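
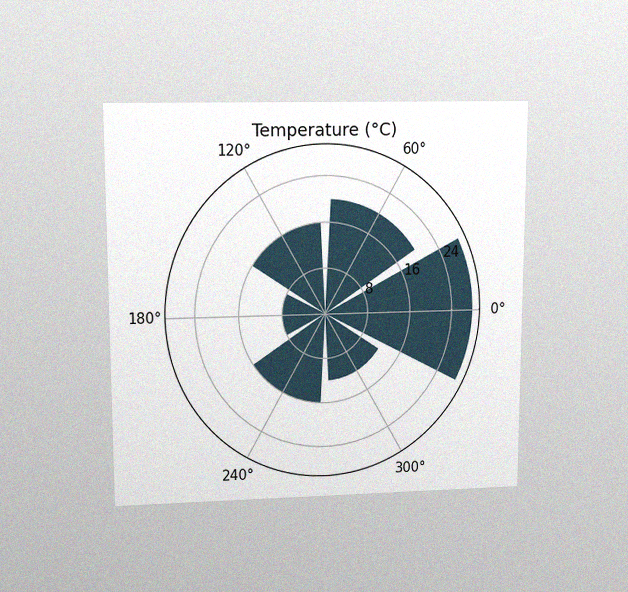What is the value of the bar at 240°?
The chart is viewed at a slight angle, with some photo noise. The bar at 240° reaches 16°C on the radial axis.

16°C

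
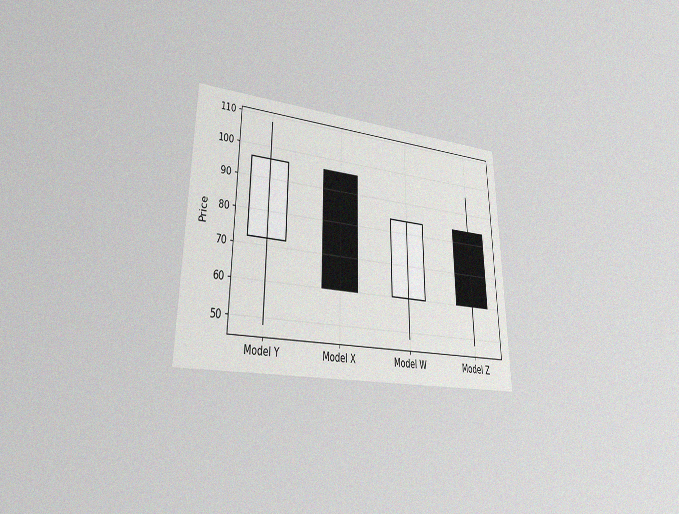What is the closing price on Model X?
The chart is viewed at a slight angle, with some photo noise. The Model X candle closes at 60.

60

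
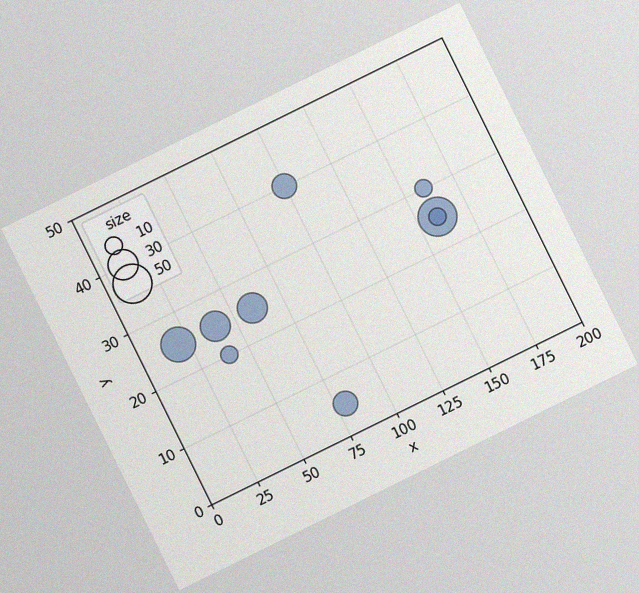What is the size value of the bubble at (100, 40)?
20

The chart is tilted about 26° counter-clockwise, with some photo noise. Matching the bubble at (100, 40) against the size legend gives 20.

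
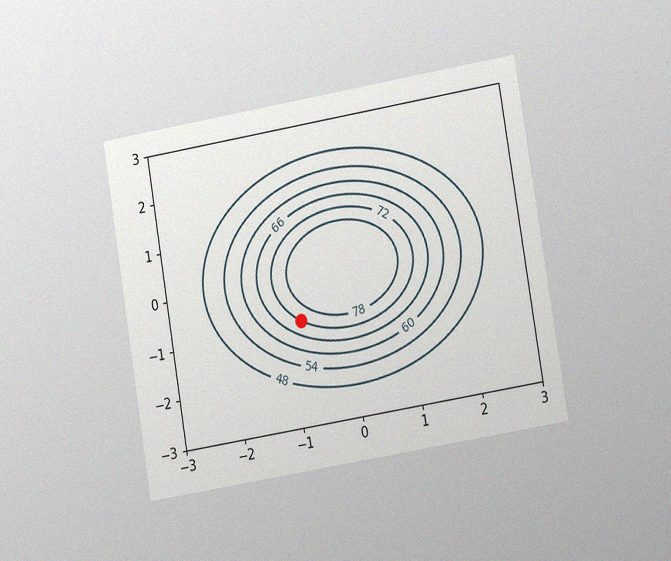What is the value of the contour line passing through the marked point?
The chart is tilted about 10° counter-clockwise and viewed at a slight angle, with some photo noise. The marked point sits on the contour labelled 72.

72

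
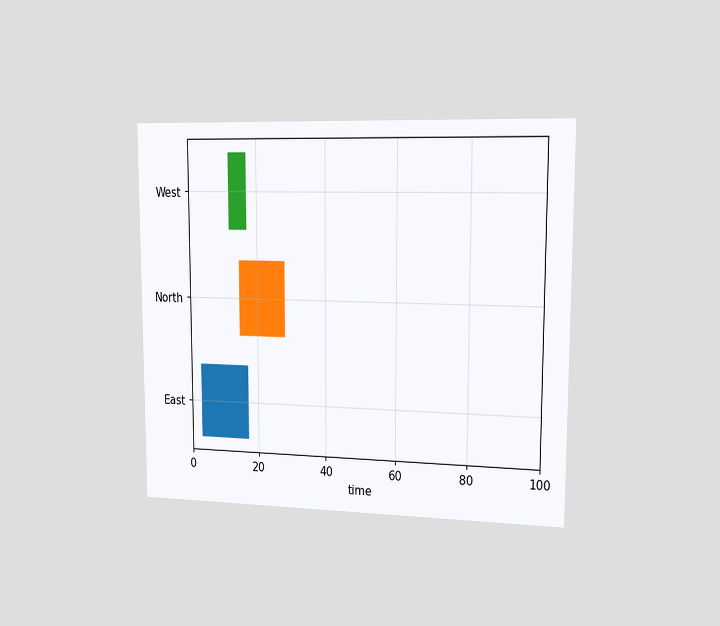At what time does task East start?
The chart is viewed slightly from the right. The East bar begins at t=3.

3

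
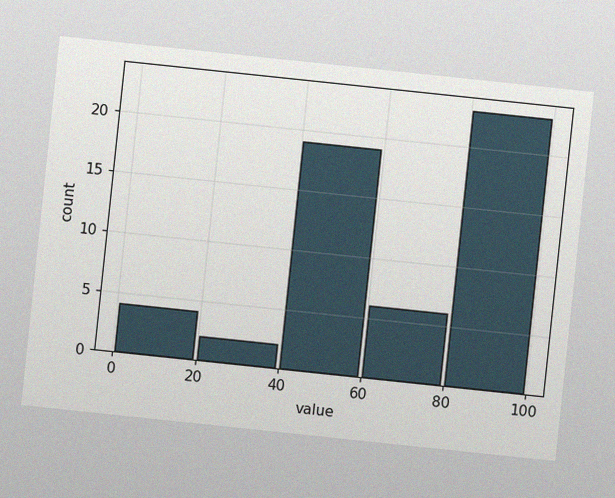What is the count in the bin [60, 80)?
The chart is tilted about 6° clockwise, with some photo noise. The [60, 80) bin has height 6.

6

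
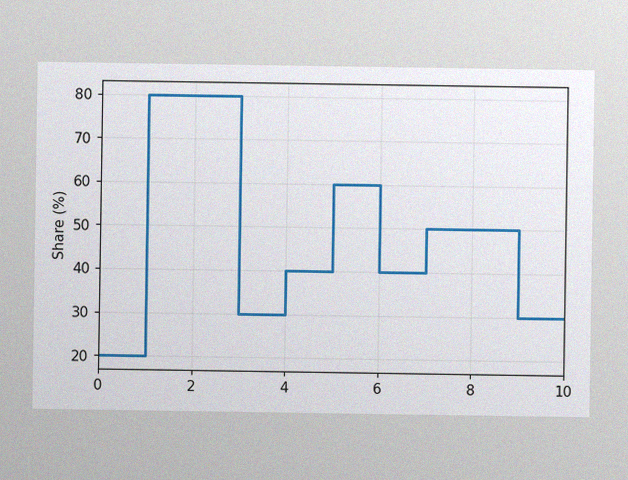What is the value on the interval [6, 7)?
The image has some photo noise and uneven lighting. On [6, 7) the step sits at 40%.

40%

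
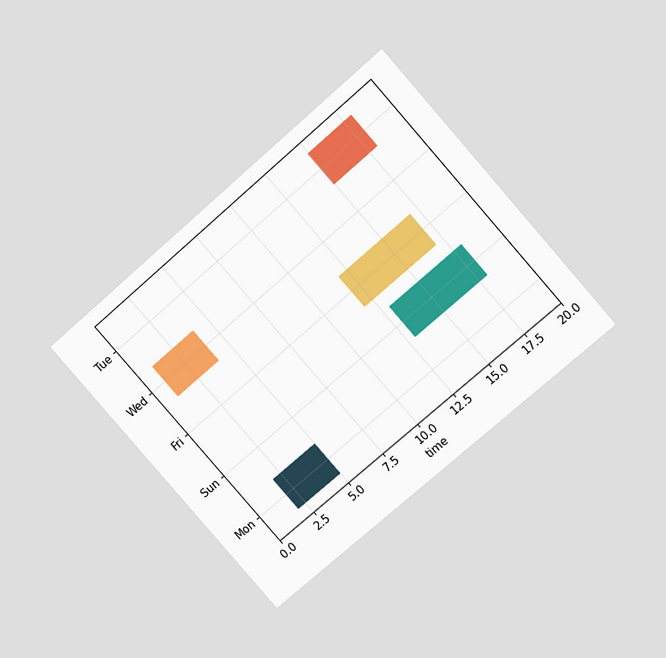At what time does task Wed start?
1

The chart is tilted about 41° counter-clockwise and viewed slightly from above. The Wed bar begins at t=1.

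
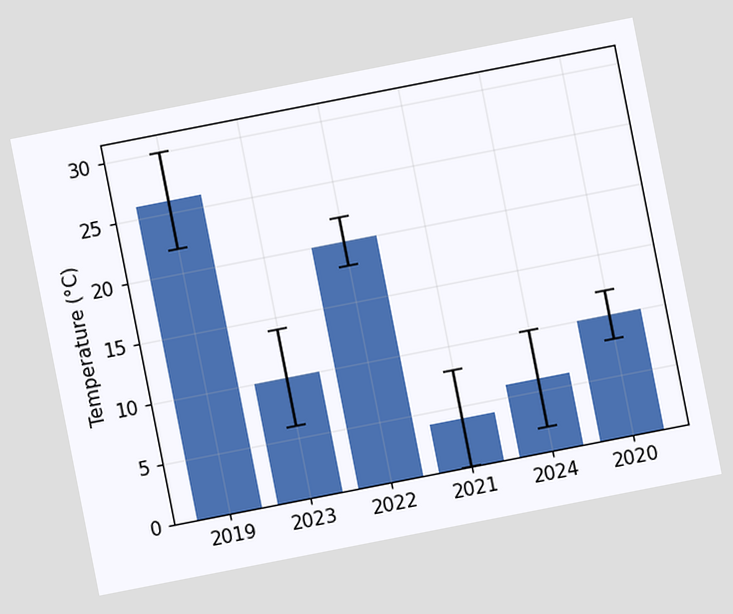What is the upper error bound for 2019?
The chart is tilted about 11° counter-clockwise. The 2019 bar's upper whisker reaches 30°C.

30°C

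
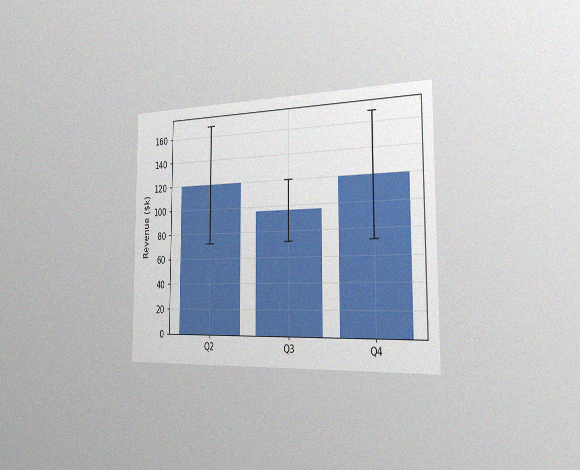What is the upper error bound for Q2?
The chart is viewed slightly from the right, with some photo noise. The Q2 bar's upper whisker reaches $168k.

$168k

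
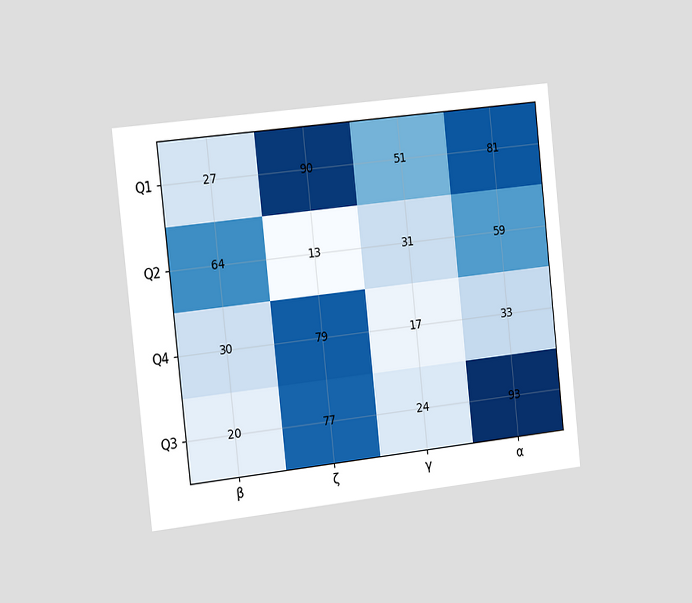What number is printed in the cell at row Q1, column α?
The chart is tilted about 6° counter-clockwise and viewed slightly from the left. The (Q1, α) cell reads 81.

81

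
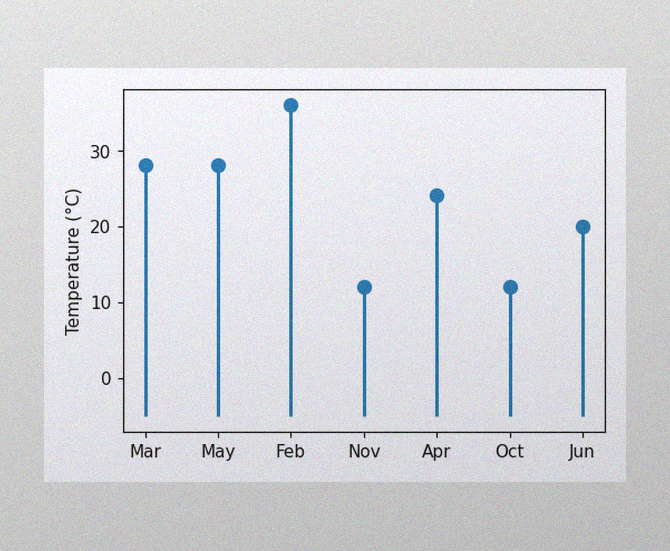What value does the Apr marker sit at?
The image has some photo noise and uneven lighting. The Apr marker sits at 24°C.

24°C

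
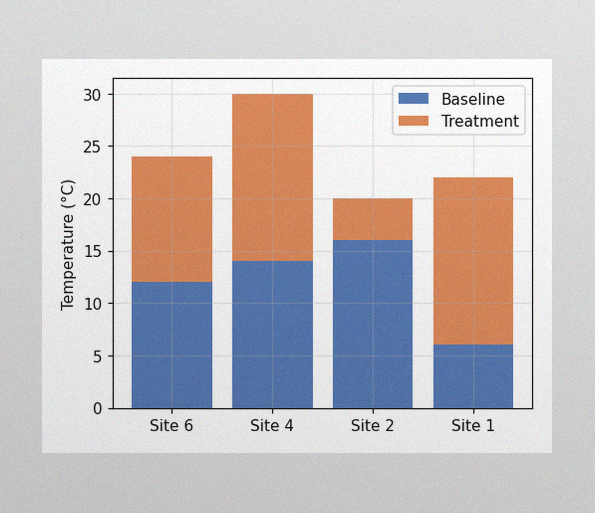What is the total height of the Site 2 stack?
20°C

The image has some photo noise and uneven lighting. The Site 2 stack's top reaches 20°C on the y-axis.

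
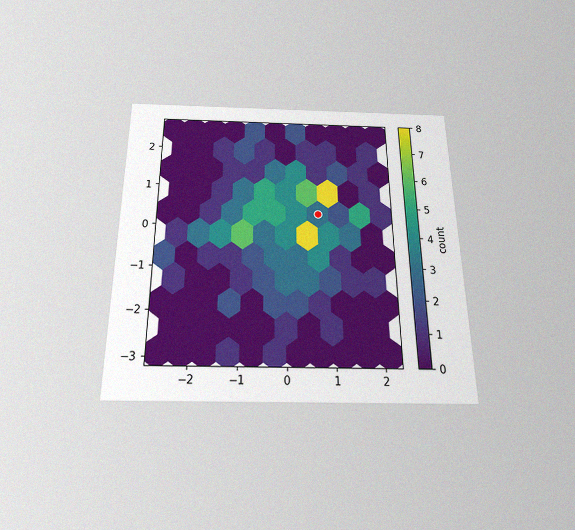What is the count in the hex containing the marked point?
3

The chart is viewed slightly from below, with some photo noise. The marked hex reads 3 on the colorbar.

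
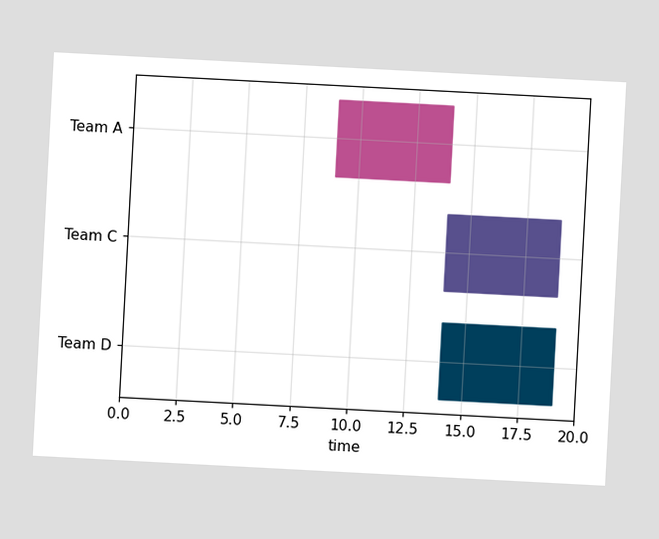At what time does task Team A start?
The chart is tilted about 3° clockwise. The Team A bar begins at t=9.

9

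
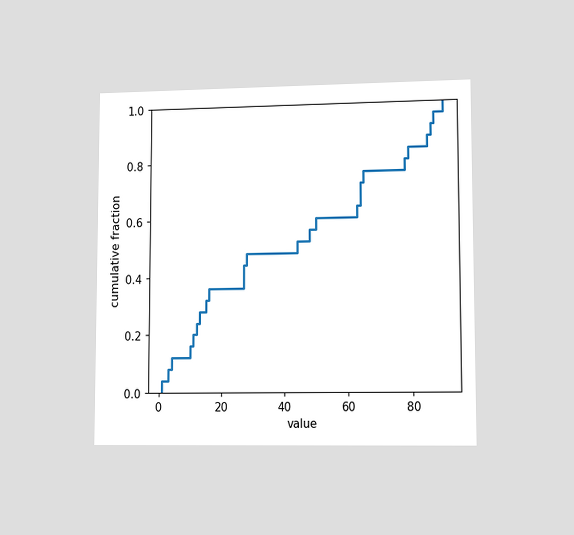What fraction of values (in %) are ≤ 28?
The chart is viewed at a slight angle. At x=28 the ECDF step is at 48%.

48%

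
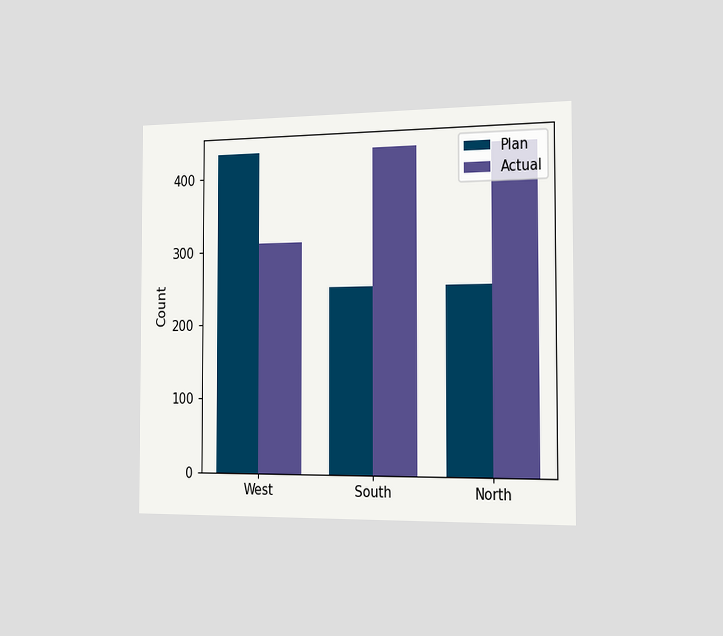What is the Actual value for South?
The chart is viewed slightly from the right. The Actual bar at South reaches 434 on the y-axis.

434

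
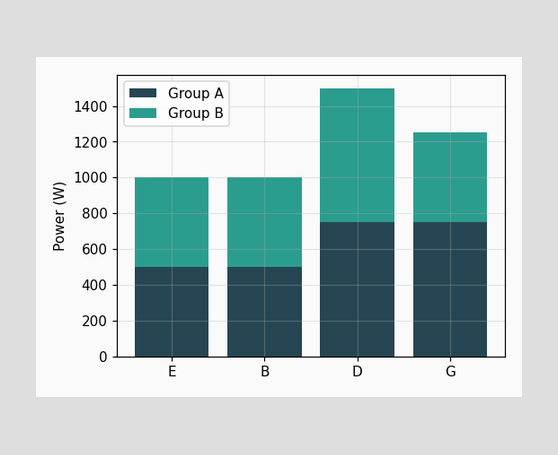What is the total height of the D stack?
The D stack's top reaches 1500W on the y-axis.

1500W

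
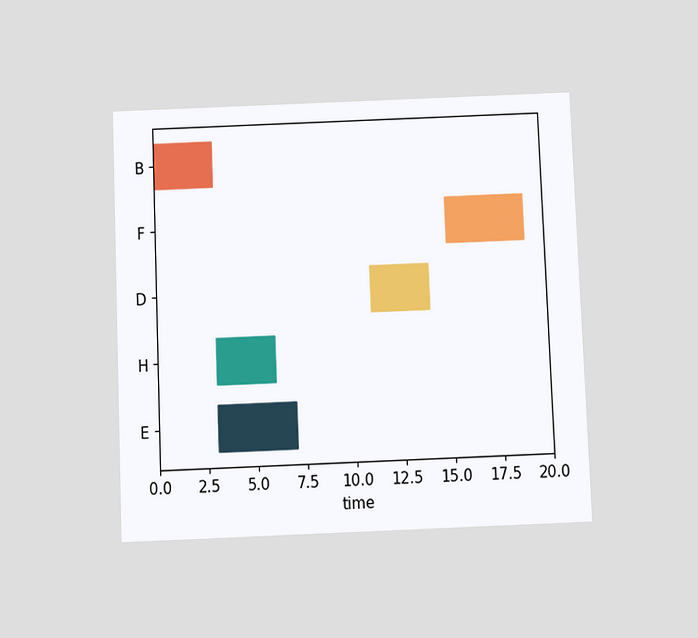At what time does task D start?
11

The chart is tilted about 2° counter-clockwise and viewed slightly from below. The D bar begins at t=11.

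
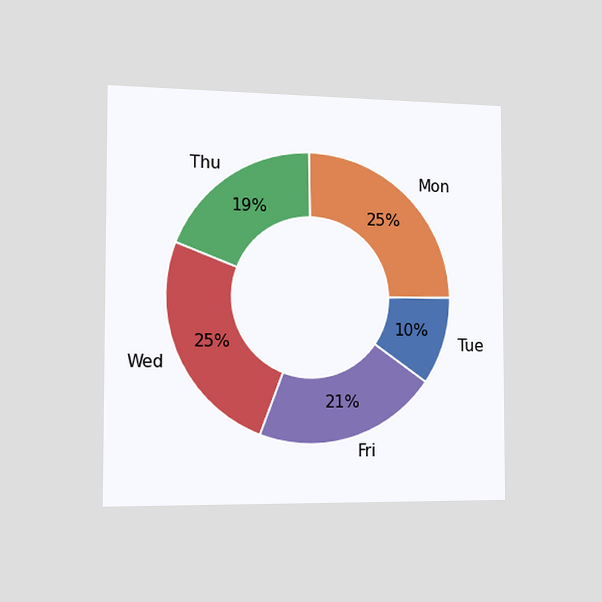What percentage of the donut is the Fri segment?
The chart is viewed slightly from the left. The Fri segment takes up 21% of the ring.

21%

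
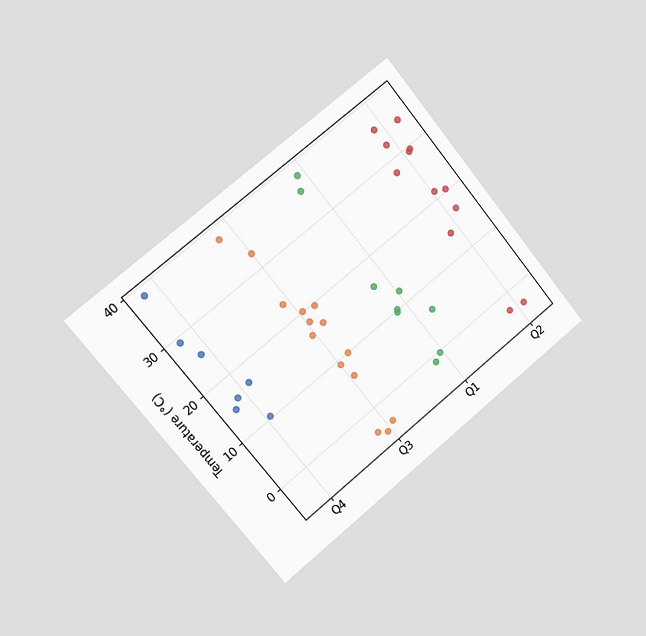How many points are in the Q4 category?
7

The chart is tilted about 39° counter-clockwise and viewed slightly from the left. Counting the markers in the Q4 column gives 7.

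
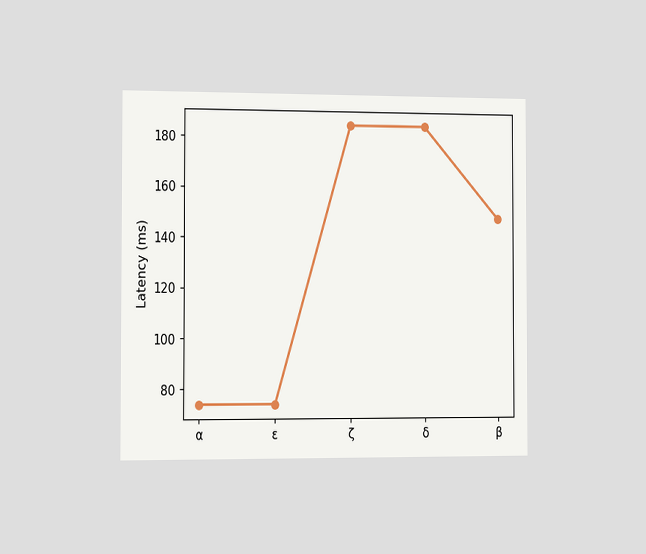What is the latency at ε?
74ms

The chart is viewed slightly from the left. At ε, the line is at 74ms.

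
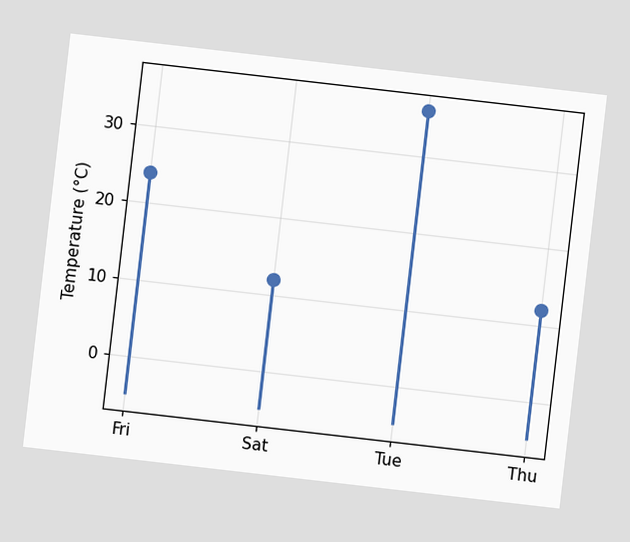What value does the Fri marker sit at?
24°C

The chart is tilted about 7° clockwise. The Fri marker sits at 24°C.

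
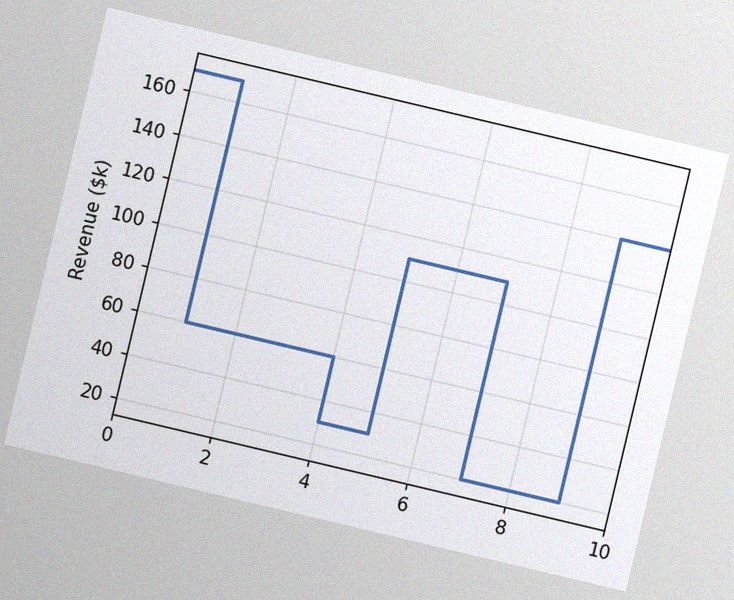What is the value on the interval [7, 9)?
The chart is tilted about 13° clockwise, with some photo noise. On [7, 9) the step sits at $20k.

$20k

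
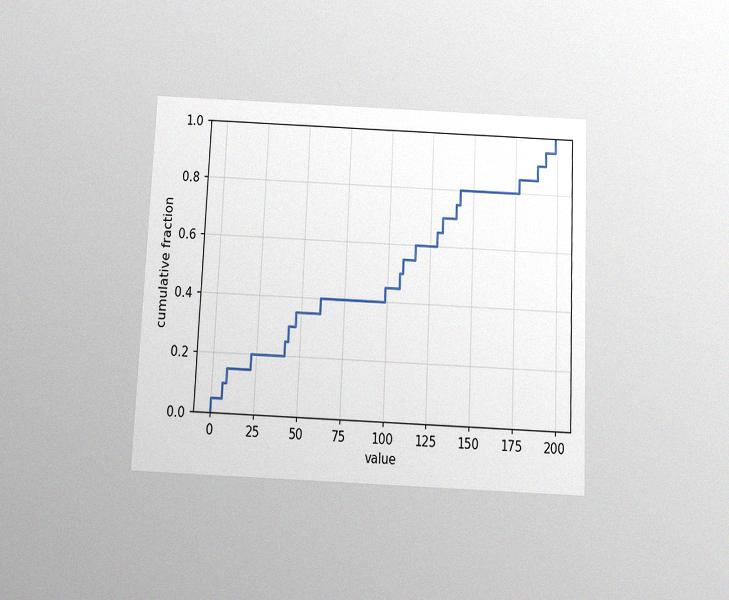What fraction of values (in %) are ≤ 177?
85%

The chart is tilted about 3° clockwise and viewed slightly from below, with some photo noise. At x=177 the ECDF step is at 85%.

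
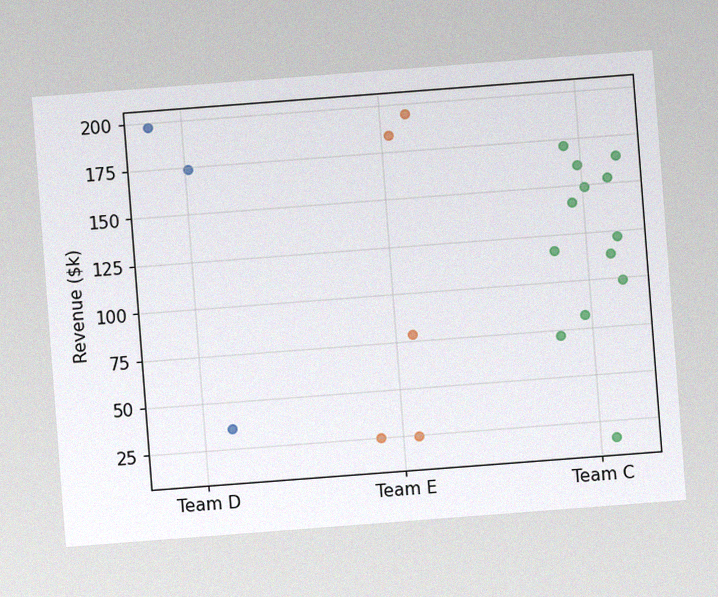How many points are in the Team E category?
The chart is tilted about 4° counter-clockwise, with some photo noise. Counting the markers in the Team E column gives 5.

5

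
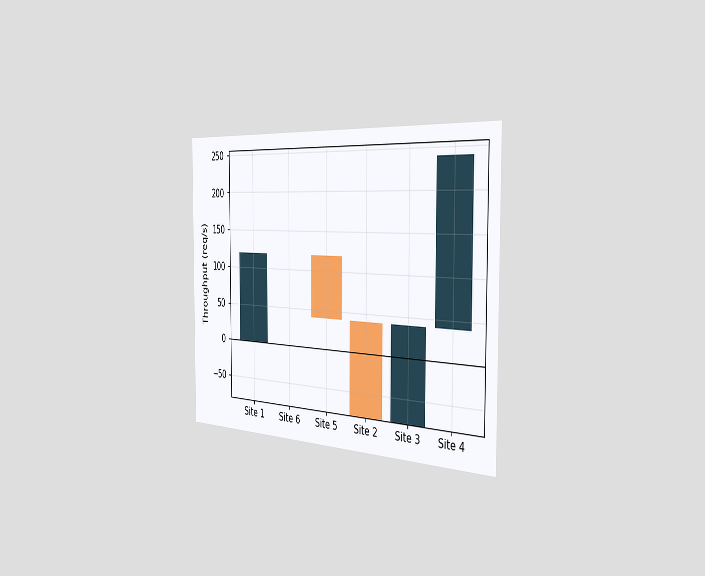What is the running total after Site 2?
The chart is viewed slightly from the right. After Site 2 the running total reaches -80req/s.

-80req/s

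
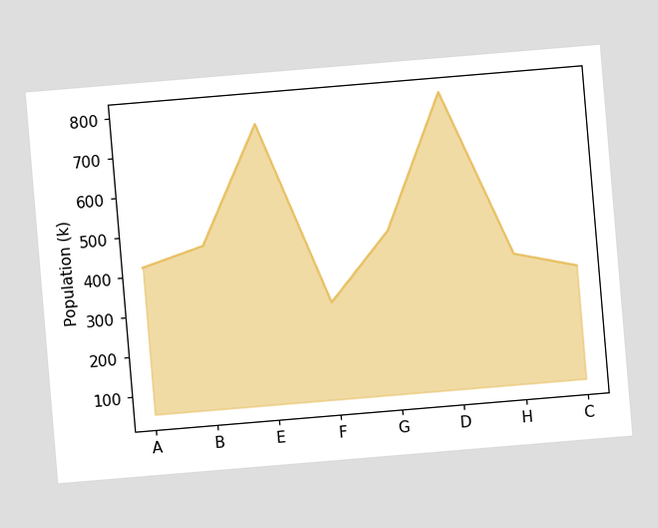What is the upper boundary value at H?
378k

The chart is tilted about 5° counter-clockwise. At H the upper boundary is at 378k.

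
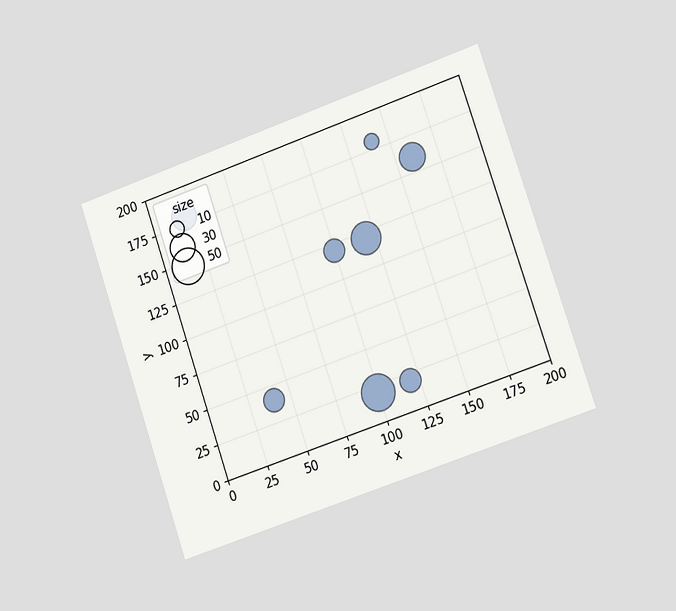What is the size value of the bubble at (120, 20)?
The chart is tilted about 19° counter-clockwise and viewed slightly from the right. Matching the bubble at (120, 20) against the size legend gives 20.

20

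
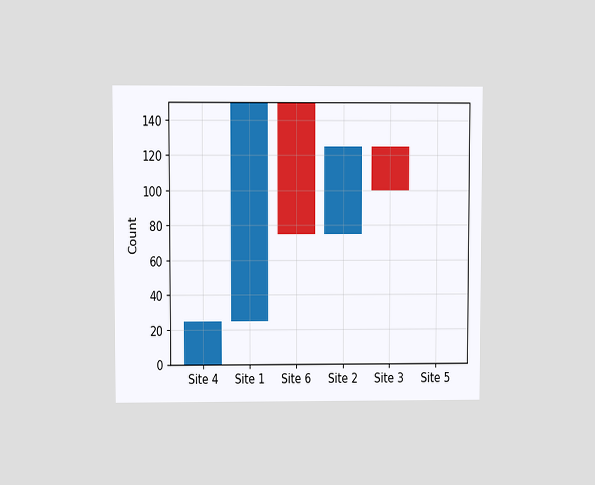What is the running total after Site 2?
125

The chart is viewed at a slight angle. After Site 2 the running total reaches 125.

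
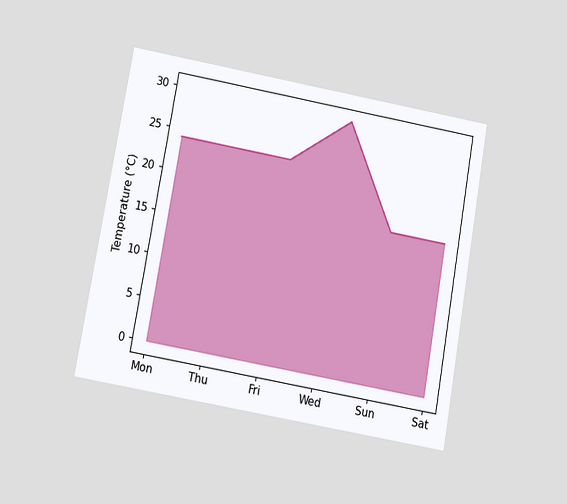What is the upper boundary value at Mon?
24°C

The chart is tilted about 10° clockwise and viewed slightly from below. At Mon the upper boundary is at 24°C.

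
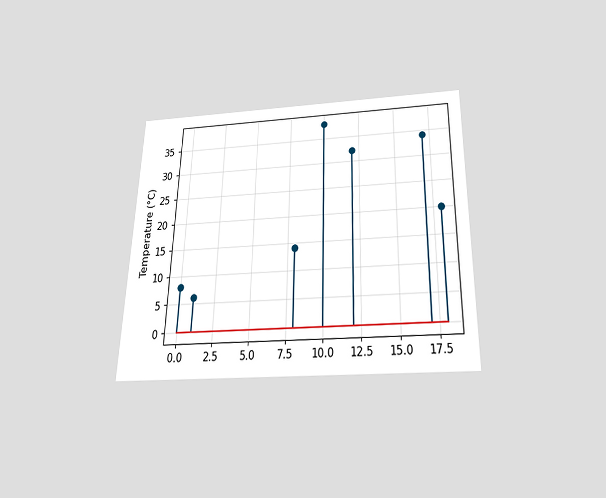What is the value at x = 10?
The chart is viewed slightly from below. The stem at x=10 reaches 38°C.

38°C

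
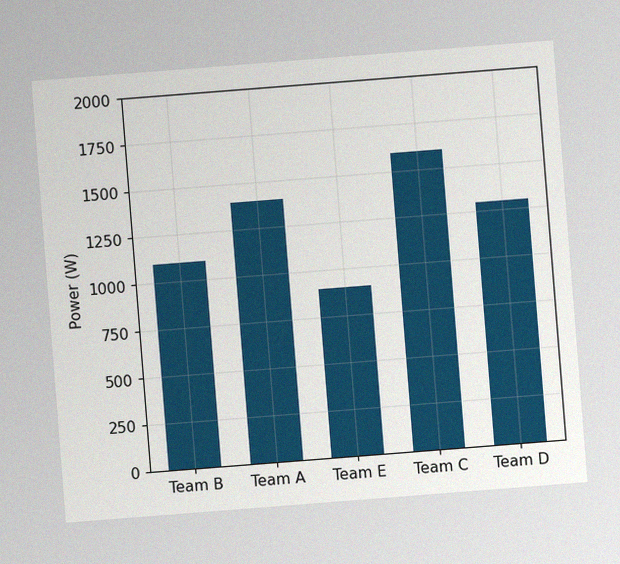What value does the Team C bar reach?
The chart is tilted about 4° counter-clockwise, with some photo noise. Reading along the chart's y-axis, the Team C bar reaches 1600W.

1600W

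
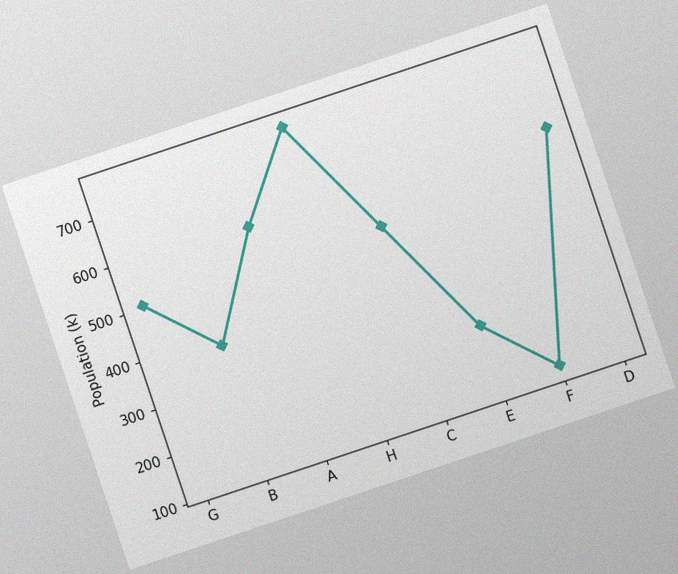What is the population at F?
126k

The chart is tilted about 18° counter-clockwise, with some photo noise. At F, the line is at 126k.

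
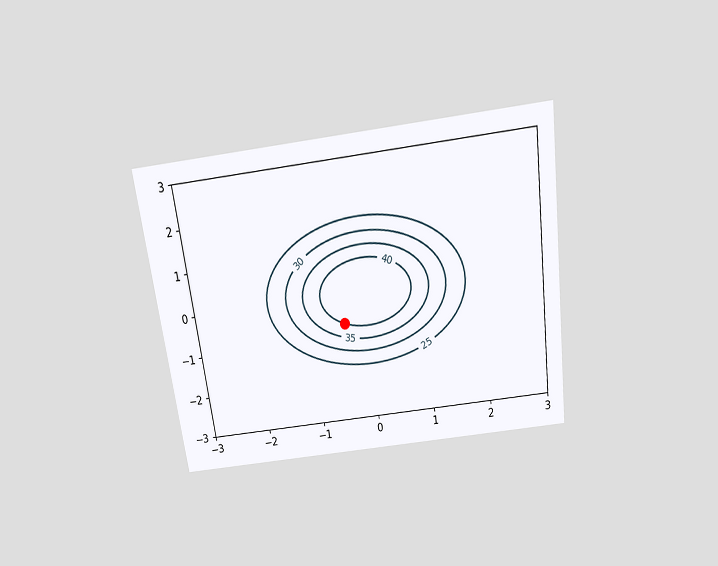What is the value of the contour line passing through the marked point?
The chart is tilted about 8° counter-clockwise and viewed slightly from above. The marked point sits on the contour labelled 40.

40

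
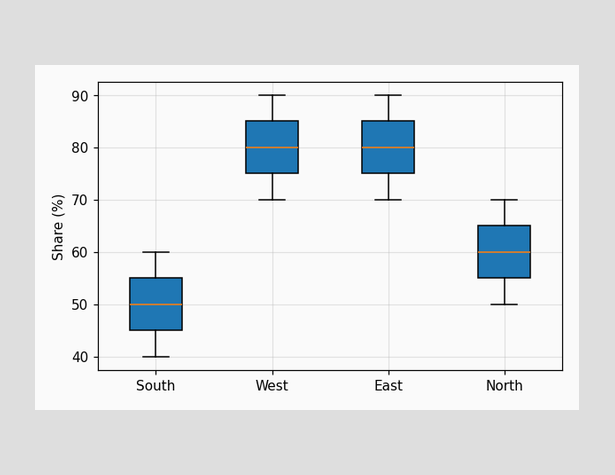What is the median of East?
The median line in the East box sits at 80%.

80%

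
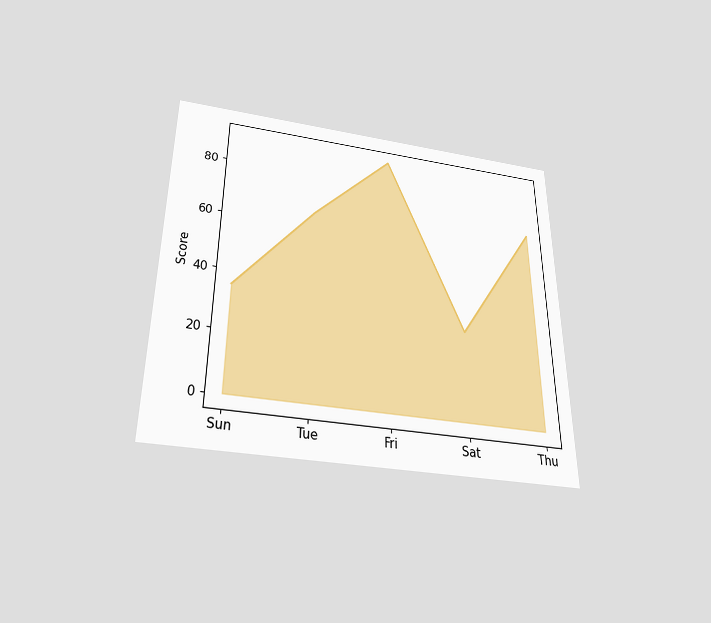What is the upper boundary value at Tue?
The chart is viewed slightly from below. At Tue the upper boundary is at 65.

65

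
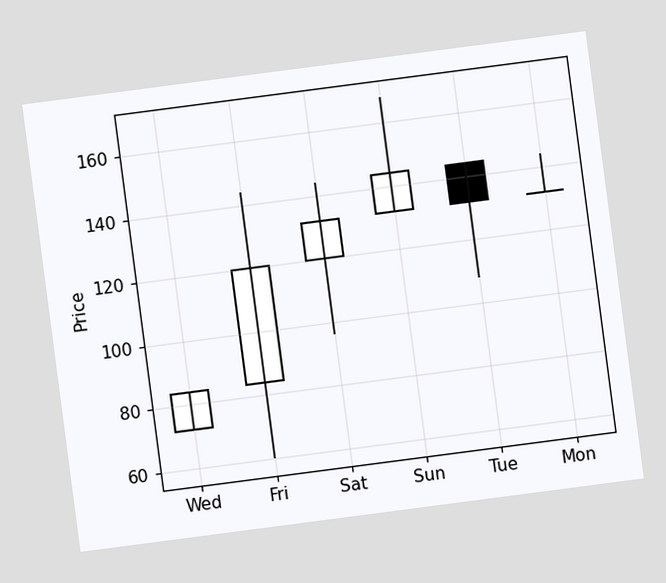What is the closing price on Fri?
120

The chart is tilted about 7° counter-clockwise. The Fri candle closes at 120.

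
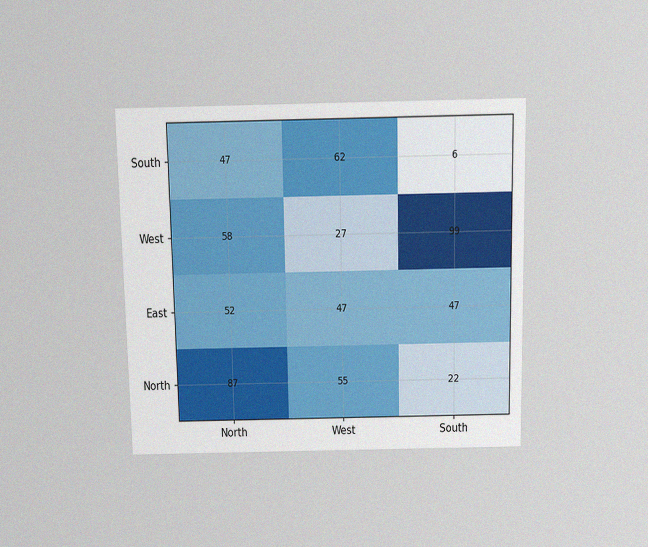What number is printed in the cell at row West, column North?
The chart is viewed slightly from above, with some photo noise. The (West, North) cell reads 58.

58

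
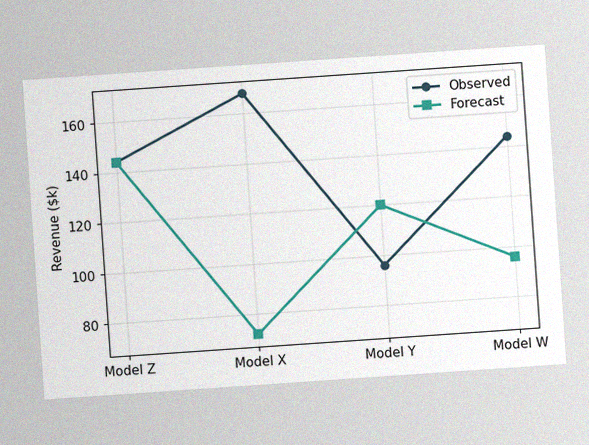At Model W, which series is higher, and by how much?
The chart is tilted about 4° counter-clockwise, with some photo noise. At Model W, Observed sits above the other line by $48k.

Observed, by $48k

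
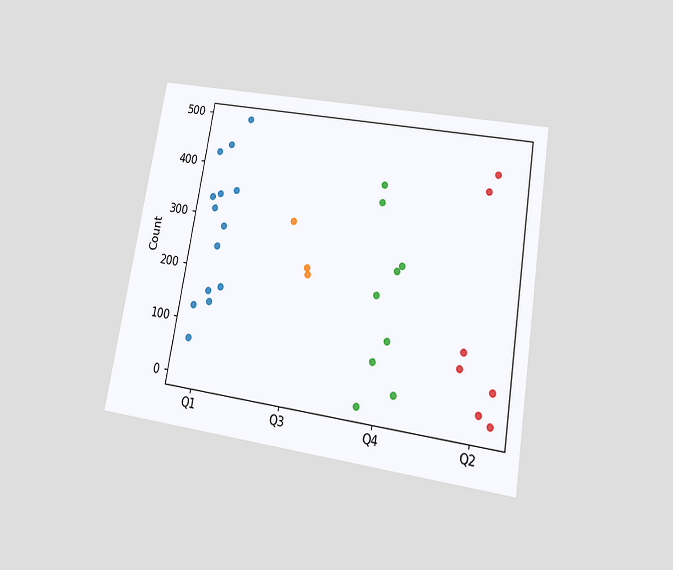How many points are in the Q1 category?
14

The chart is tilted about 9° clockwise and viewed at a slight angle. Counting the markers in the Q1 column gives 14.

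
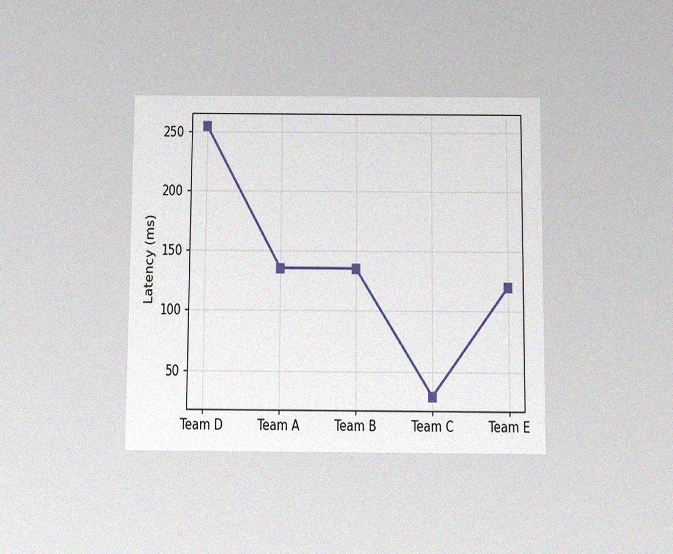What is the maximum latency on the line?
255ms

The chart is viewed slightly from below, with some photo noise. The highest point is at Team D, and reading across to the y-axis gives 255ms.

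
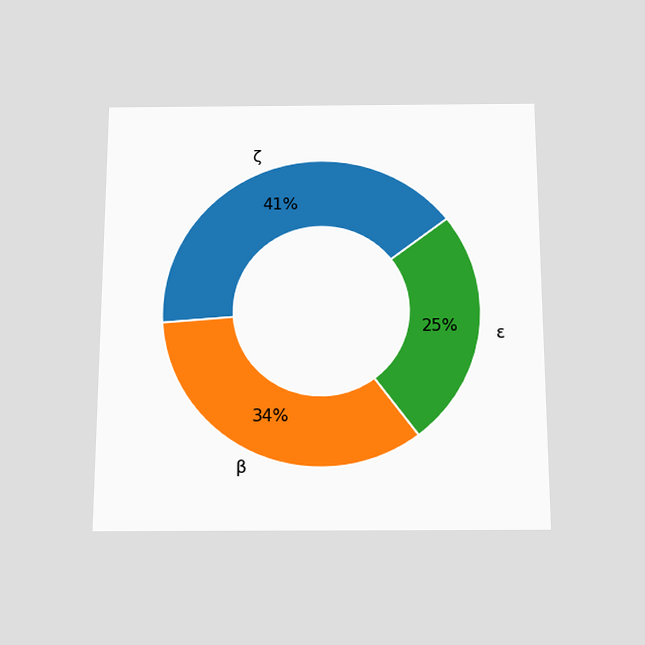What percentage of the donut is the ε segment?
25%

The chart is viewed slightly from below. The ε segment takes up 25% of the ring.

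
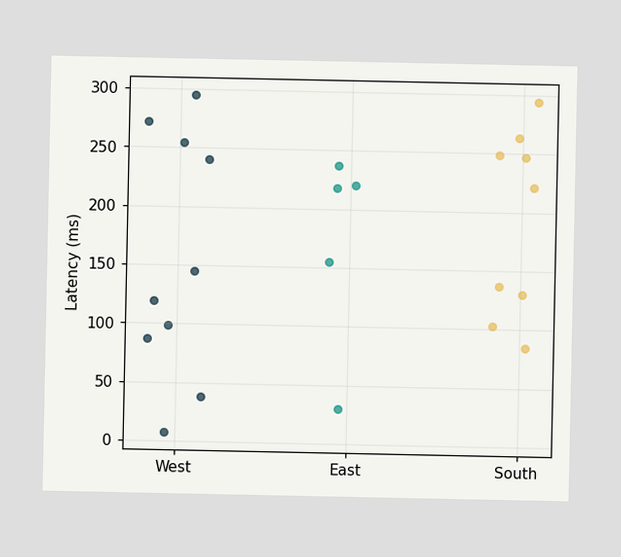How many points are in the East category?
Counting the markers in the East column gives 5.

5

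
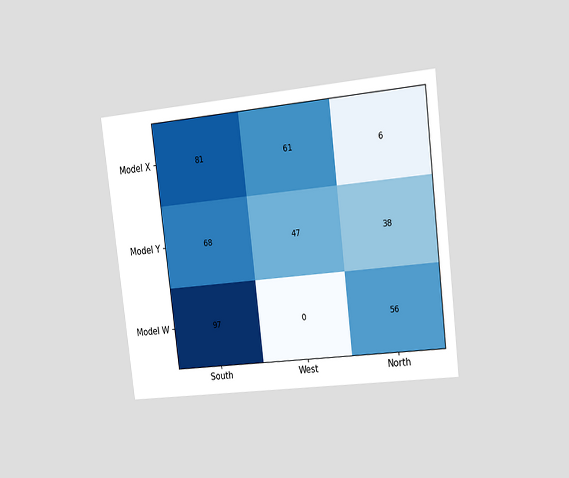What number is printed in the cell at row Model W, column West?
0

The chart is tilted about 7° counter-clockwise and viewed slightly from the right. The (Model W, West) cell reads 0.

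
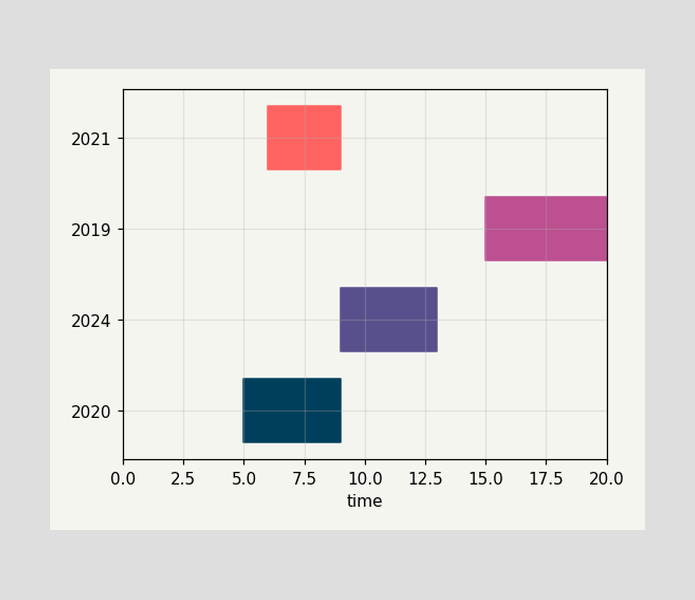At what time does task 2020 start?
5

The 2020 bar begins at t=5.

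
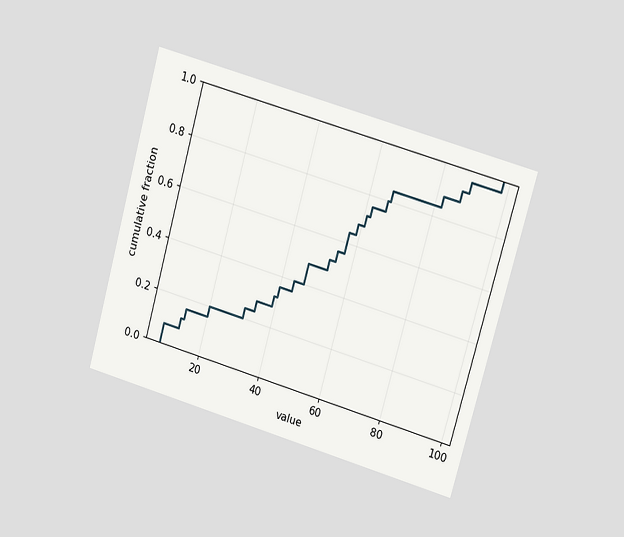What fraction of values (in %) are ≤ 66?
The chart is tilted about 16° clockwise and viewed at a slight angle. At x=66 the ECDF step is at 80%.

80%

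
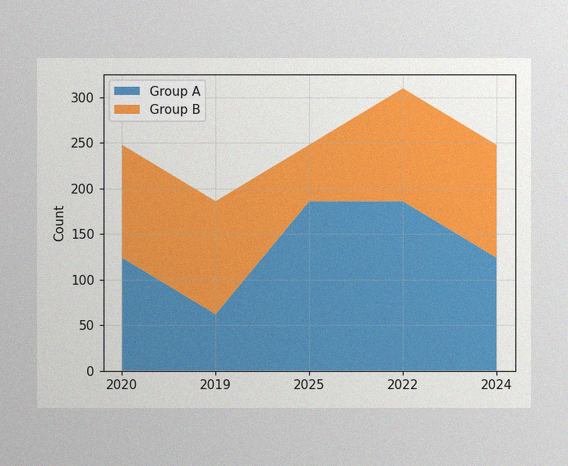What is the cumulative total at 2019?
186

The image has some photo noise and uneven lighting. The stacked total at 2019 reaches 186.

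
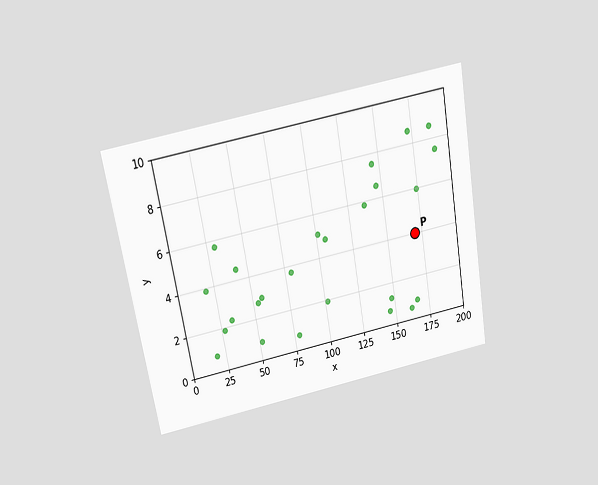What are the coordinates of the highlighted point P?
(170, 4)

The chart is tilted about 10° counter-clockwise and viewed slightly from above. Following the gridlines from P to each axis, P sits at (170, 4).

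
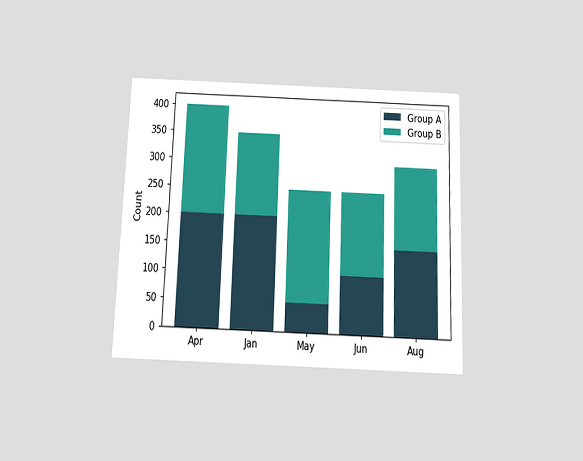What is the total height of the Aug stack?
300

The chart is tilted about 2° clockwise and viewed slightly from below. The Aug stack's top reaches 300 on the y-axis.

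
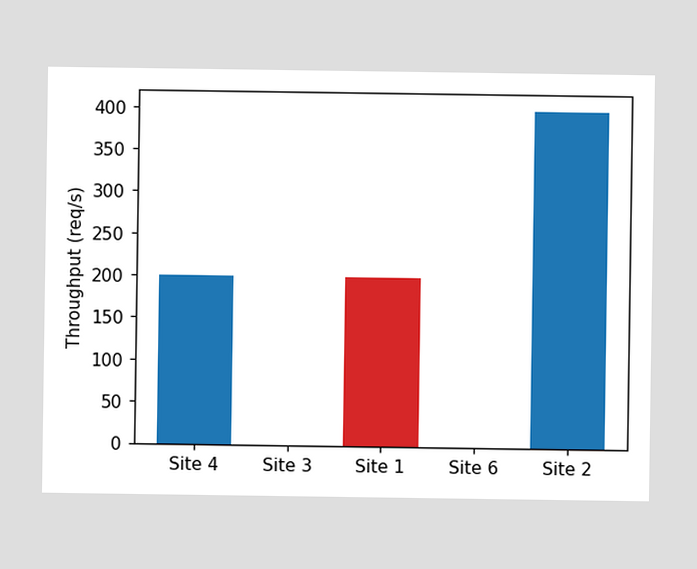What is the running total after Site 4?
After Site 4 the running total reaches 200req/s.

200req/s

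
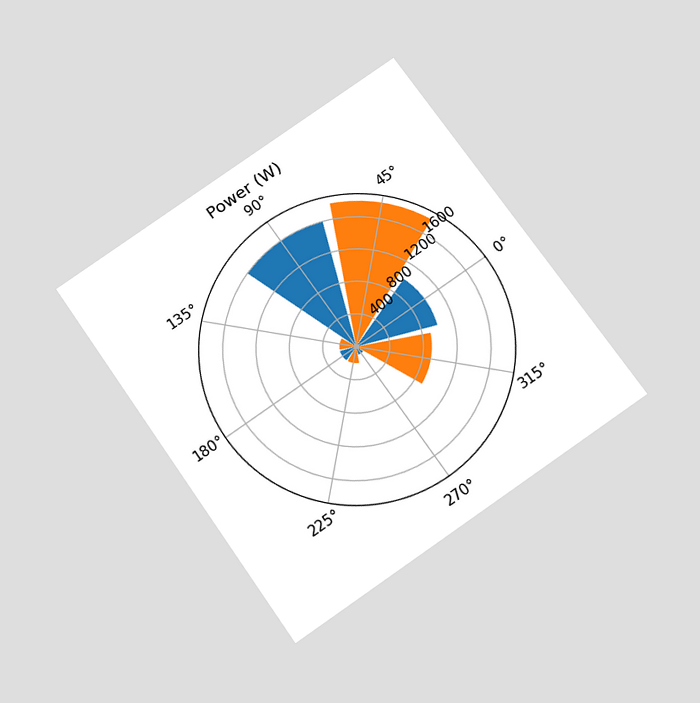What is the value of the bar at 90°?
The chart is tilted about 35° counter-clockwise and viewed slightly from below. The bar at 90° reaches 1600W on the radial axis.

1600W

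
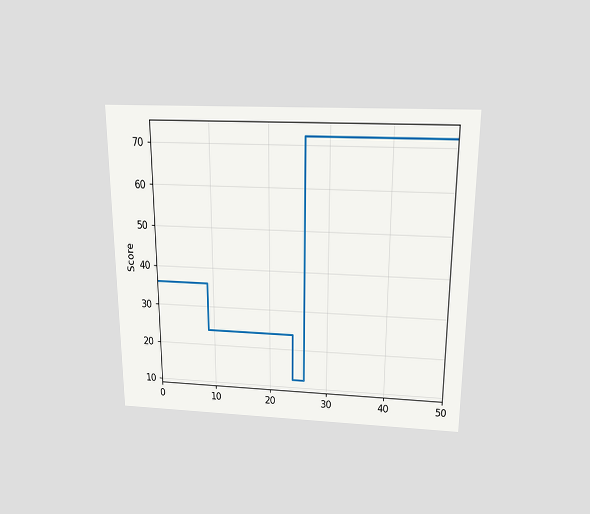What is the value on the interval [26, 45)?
72

The chart is viewed slightly from above. On [26, 45) the step sits at 72.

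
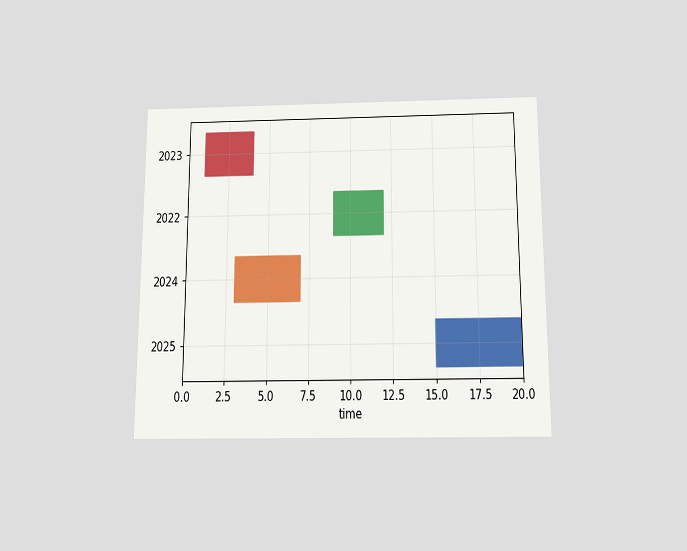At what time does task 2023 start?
The chart is viewed slightly from below. The 2023 bar begins at t=1.

1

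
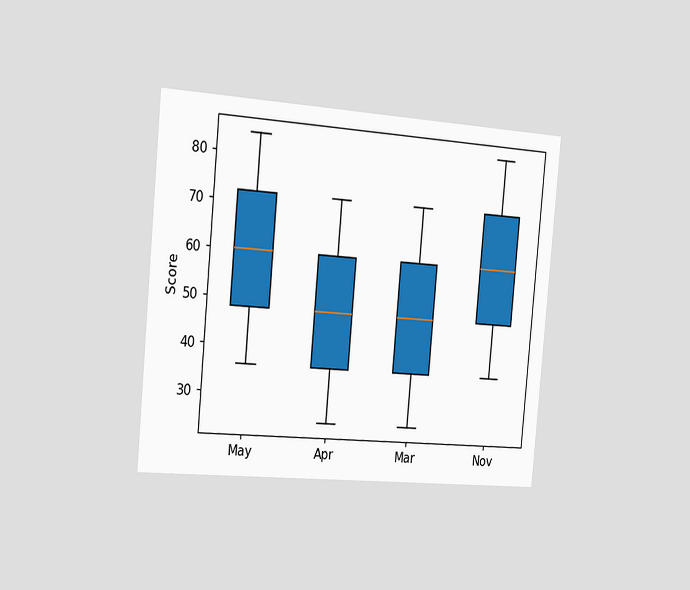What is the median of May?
60

The chart is tilted about 5° clockwise and viewed slightly from the left. The median line in the May box sits at 60.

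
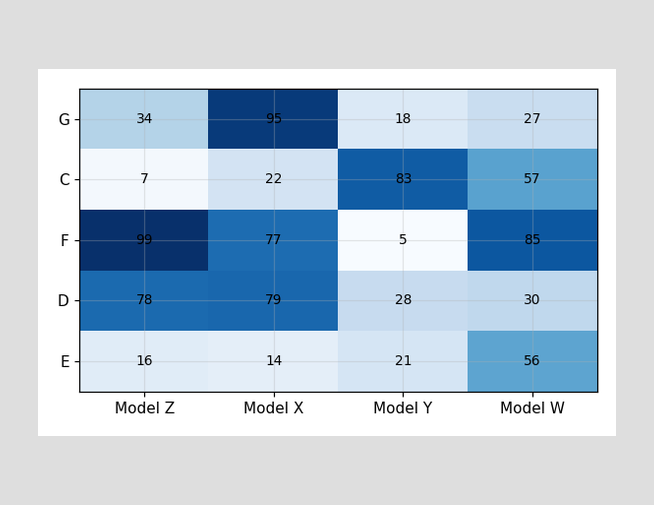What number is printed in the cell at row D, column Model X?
The (D, Model X) cell reads 79.

79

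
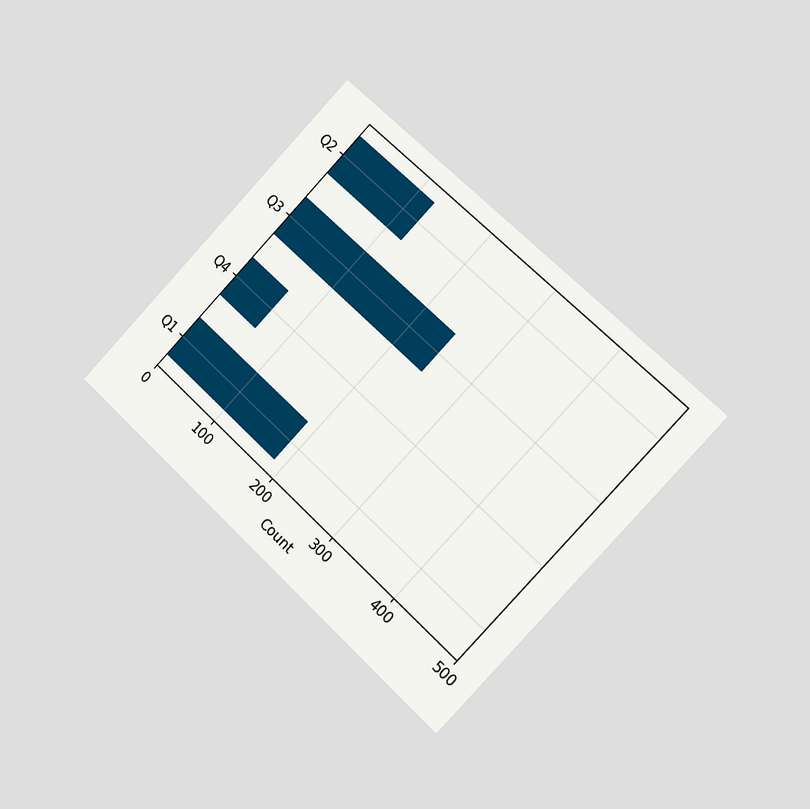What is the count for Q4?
62

The chart is tilted about 44° clockwise and viewed slightly from the right. Reading along the chart's x-axis, the Q4 bar reaches 62.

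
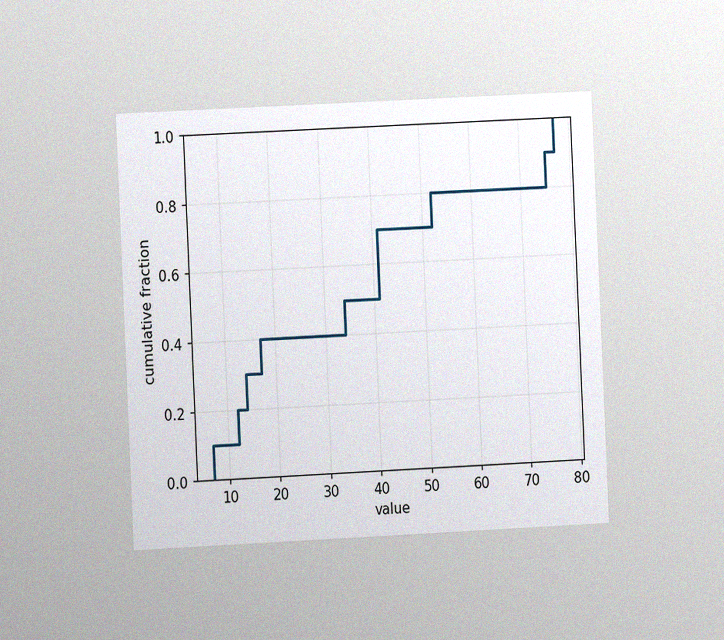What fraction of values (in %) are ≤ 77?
100%

The chart is tilted about 3° counter-clockwise and viewed slightly from the left, with some photo noise. At x=77 the ECDF step is at 100%.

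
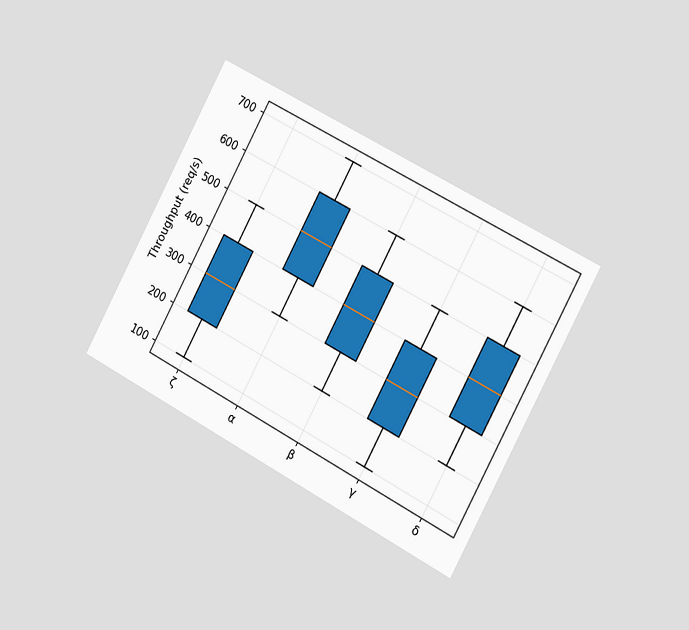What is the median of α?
500req/s

The chart is tilted about 28° clockwise and viewed slightly from the right. The median line in the α box sits at 500req/s.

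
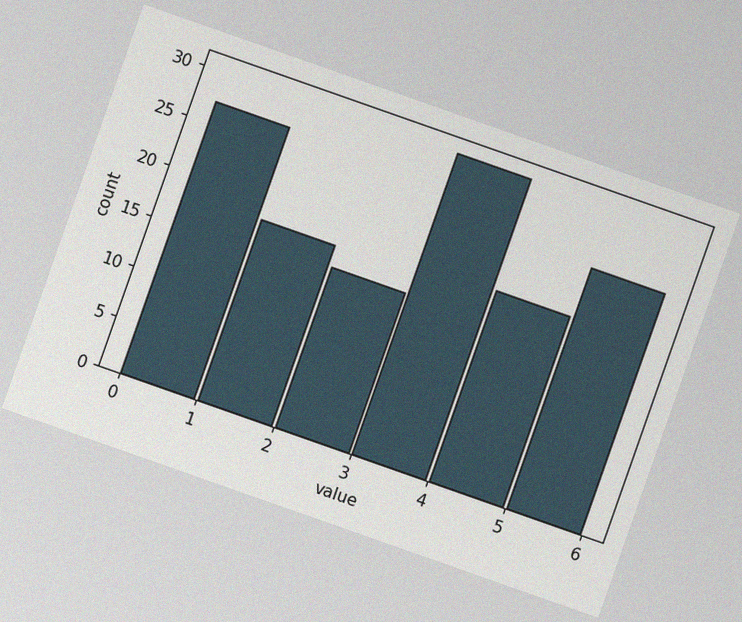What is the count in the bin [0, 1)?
27

The chart is tilted about 19° clockwise, with some photo noise. The [0, 1) bin has height 27.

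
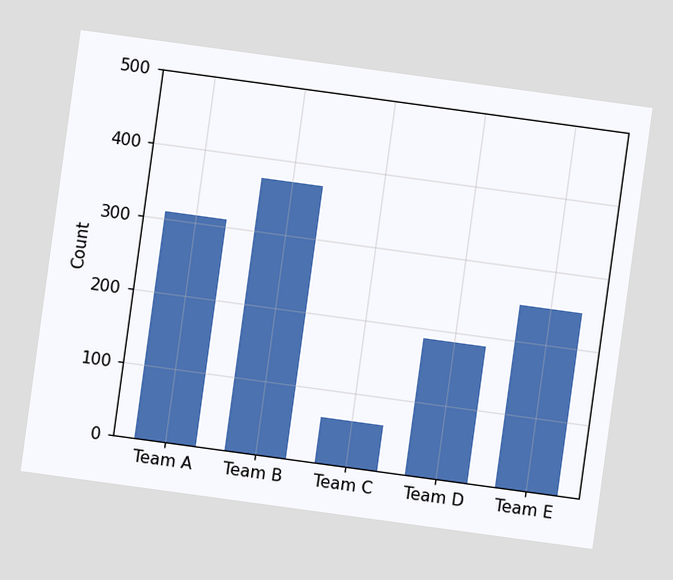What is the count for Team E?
248

The chart is tilted about 8° clockwise. Reading along the chart's y-axis, the Team E bar reaches 248.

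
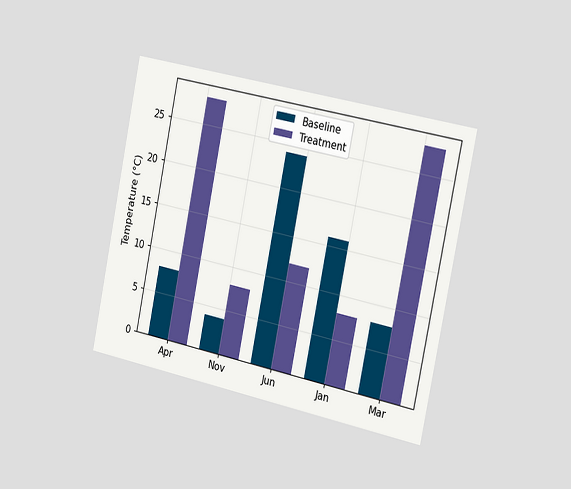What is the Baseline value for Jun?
24°C

The chart is tilted about 12° clockwise and viewed slightly from the right. The Baseline bar at Jun reaches 24°C on the y-axis.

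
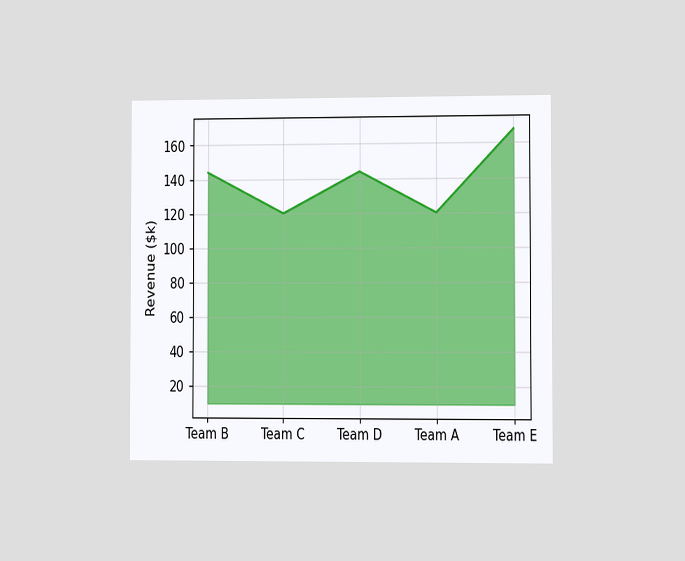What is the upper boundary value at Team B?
$144k

The chart is viewed slightly from the right. At Team B the upper boundary is at $144k.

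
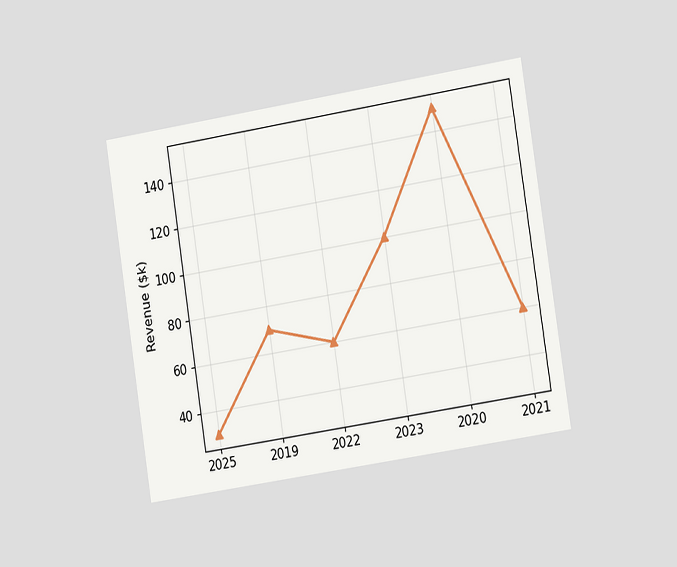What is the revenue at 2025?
The chart is tilted about 9° counter-clockwise and viewed slightly from the right. At 2025, the line is at $30k.

$30k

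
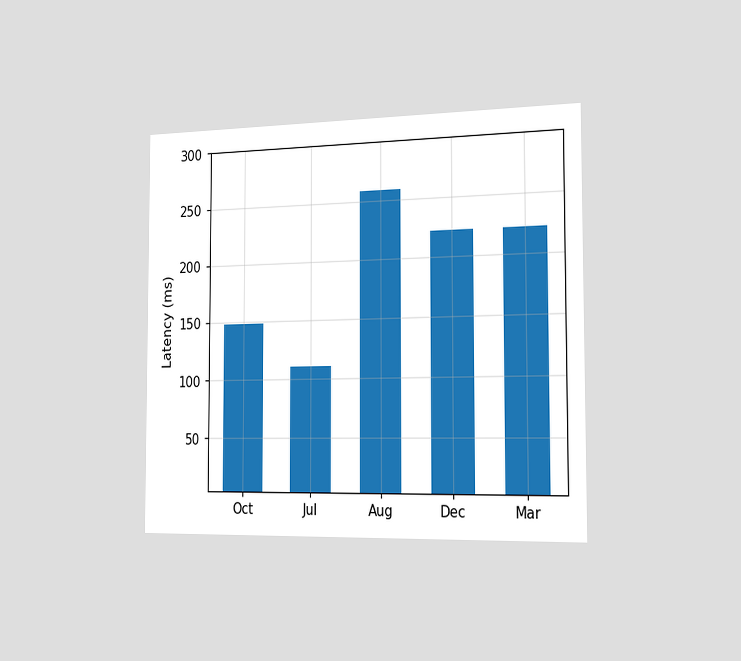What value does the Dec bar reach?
222ms

The chart is viewed slightly from the right. Reading along the chart's y-axis, the Dec bar reaches 222ms.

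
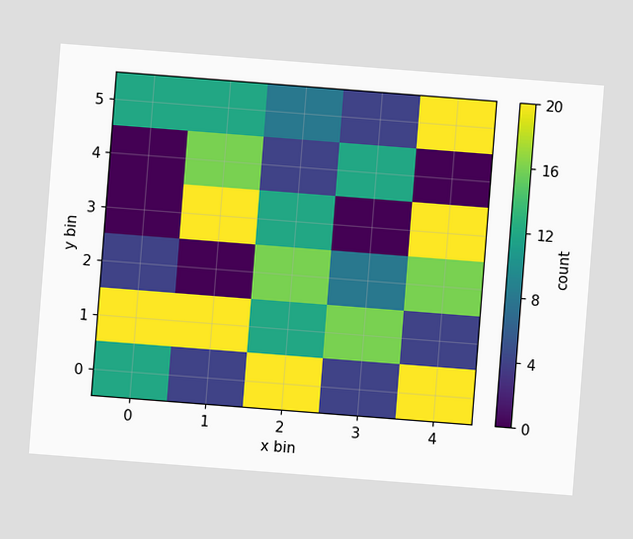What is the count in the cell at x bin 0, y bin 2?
4

The chart is tilted about 4° clockwise. Matching the cell (0, 2) against the colorbar gives 4.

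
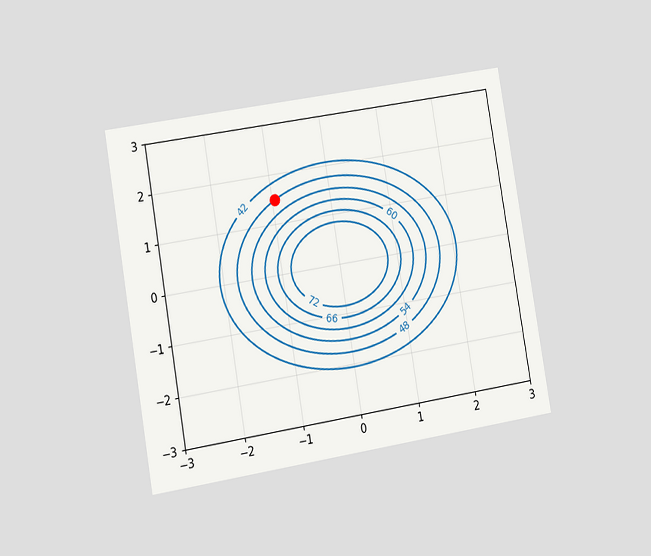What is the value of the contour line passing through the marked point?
48

The chart is tilted about 10° counter-clockwise and viewed slightly from the left. The marked point sits on the contour labelled 48.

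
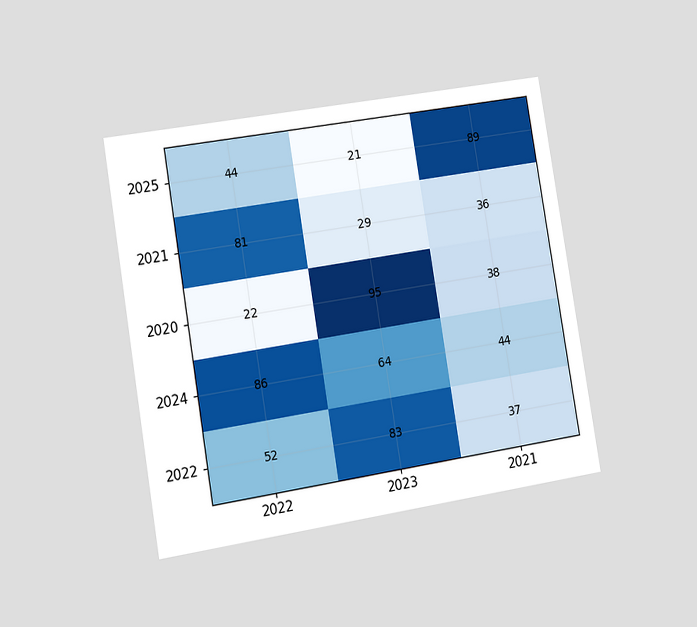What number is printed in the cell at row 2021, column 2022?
The chart is tilted about 9° counter-clockwise and viewed slightly from the left. The (2021, 2022) cell reads 81.

81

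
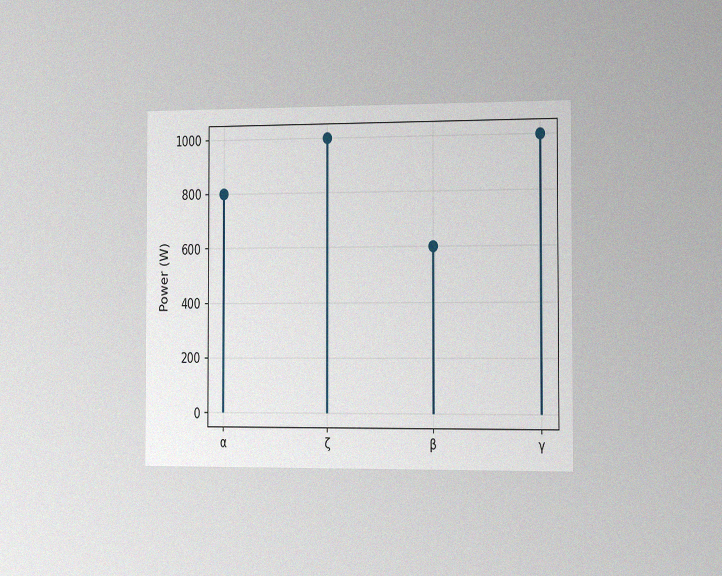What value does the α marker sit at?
800W

The chart is viewed slightly from the right, with some photo noise. The α marker sits at 800W.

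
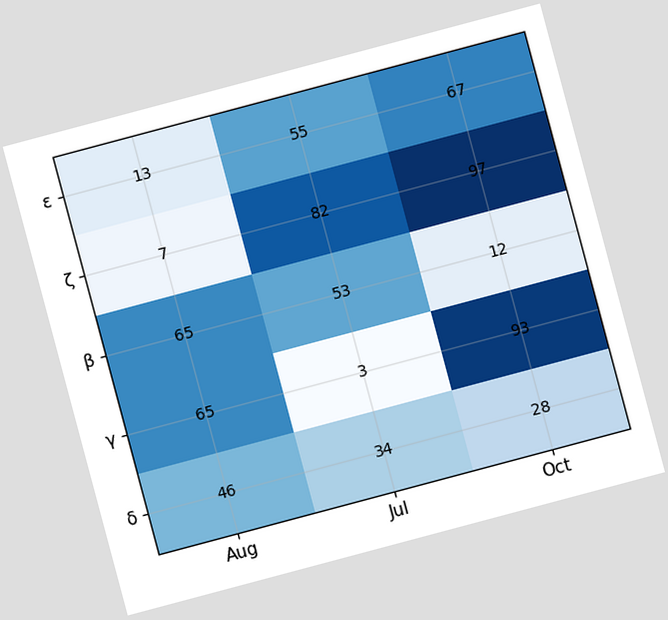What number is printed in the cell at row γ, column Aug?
The chart is tilted about 15° counter-clockwise. The (γ, Aug) cell reads 65.

65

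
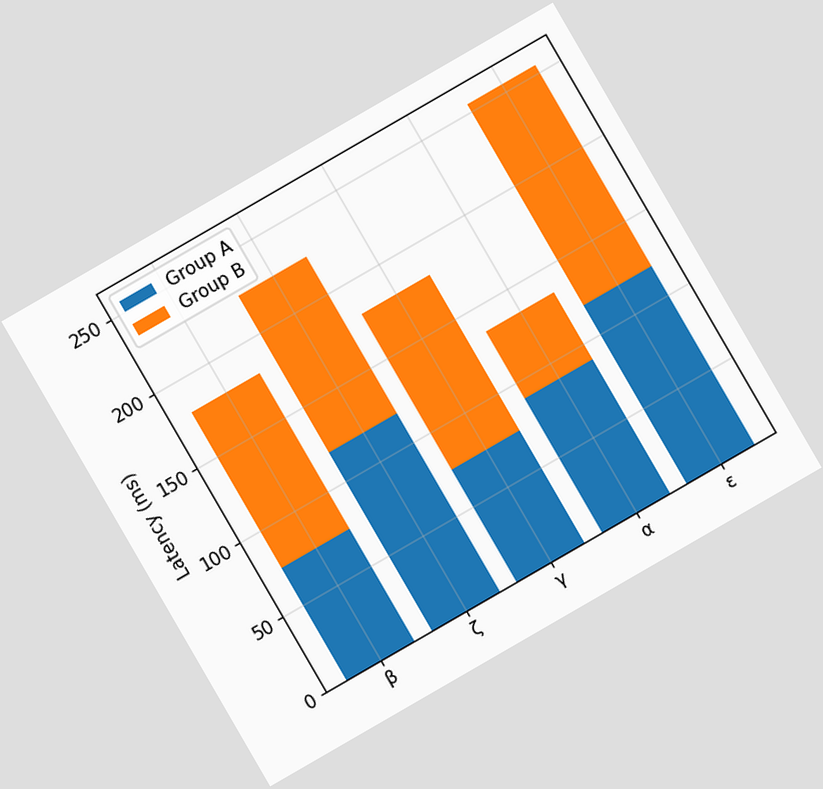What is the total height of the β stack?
180ms

The chart is tilted about 30° counter-clockwise. The β stack's top reaches 180ms on the y-axis.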